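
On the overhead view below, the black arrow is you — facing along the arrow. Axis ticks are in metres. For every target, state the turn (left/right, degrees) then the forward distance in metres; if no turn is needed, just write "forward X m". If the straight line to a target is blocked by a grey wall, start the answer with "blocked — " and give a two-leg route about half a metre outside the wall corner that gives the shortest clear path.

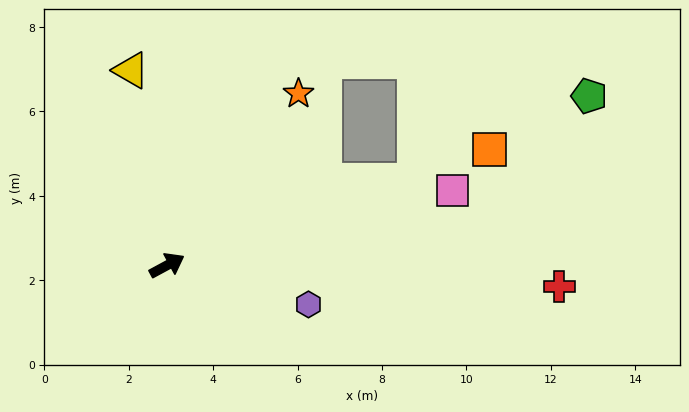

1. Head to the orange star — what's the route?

turn left 24°, forward 5.1 m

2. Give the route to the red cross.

turn right 31°, forward 9.3 m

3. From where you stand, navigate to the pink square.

turn right 14°, forward 7.0 m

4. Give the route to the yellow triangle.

turn left 72°, forward 4.7 m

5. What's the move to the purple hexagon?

turn right 44°, forward 3.5 m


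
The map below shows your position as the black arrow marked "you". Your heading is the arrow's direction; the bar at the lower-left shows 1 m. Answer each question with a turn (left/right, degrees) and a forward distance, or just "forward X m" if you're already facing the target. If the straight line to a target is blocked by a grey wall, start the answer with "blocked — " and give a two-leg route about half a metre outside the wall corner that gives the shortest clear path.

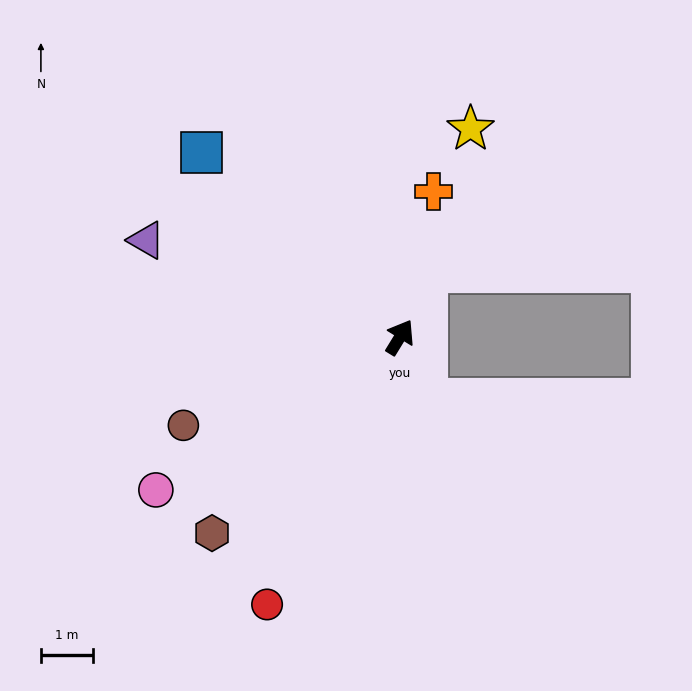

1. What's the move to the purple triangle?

turn left 101°, forward 5.2 m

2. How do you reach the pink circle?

turn left 154°, forward 5.5 m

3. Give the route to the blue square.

turn left 79°, forward 5.2 m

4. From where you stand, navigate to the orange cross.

turn left 18°, forward 2.9 m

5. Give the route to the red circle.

turn right 175°, forward 5.7 m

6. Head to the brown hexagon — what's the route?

turn left 168°, forward 5.2 m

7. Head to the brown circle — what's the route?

turn left 144°, forward 4.5 m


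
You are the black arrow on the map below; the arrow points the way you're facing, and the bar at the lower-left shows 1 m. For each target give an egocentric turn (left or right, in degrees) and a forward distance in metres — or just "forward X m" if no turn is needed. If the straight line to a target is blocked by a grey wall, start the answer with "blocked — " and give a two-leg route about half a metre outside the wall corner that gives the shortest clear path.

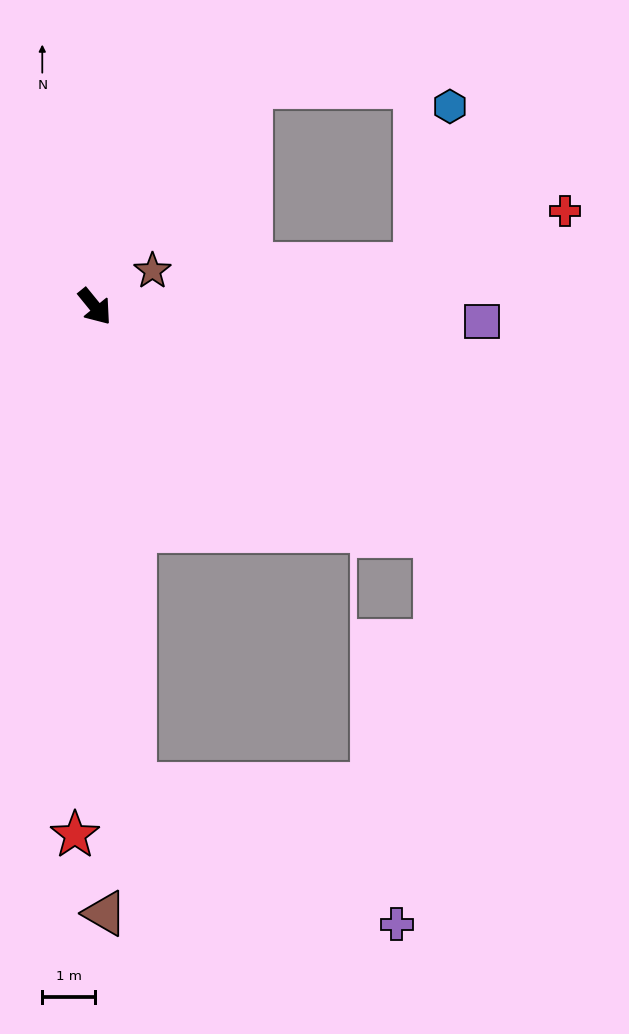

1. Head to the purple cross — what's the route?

blocked — turn right 34°, forward 9.1 m, then turn left 57°, forward 5.7 m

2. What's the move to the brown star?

turn left 83°, forward 1.3 m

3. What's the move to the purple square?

turn left 49°, forward 7.4 m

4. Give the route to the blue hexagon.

blocked — turn left 58°, forward 6.2 m, then turn left 71°, forward 3.1 m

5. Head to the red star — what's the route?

turn right 41°, forward 10.1 m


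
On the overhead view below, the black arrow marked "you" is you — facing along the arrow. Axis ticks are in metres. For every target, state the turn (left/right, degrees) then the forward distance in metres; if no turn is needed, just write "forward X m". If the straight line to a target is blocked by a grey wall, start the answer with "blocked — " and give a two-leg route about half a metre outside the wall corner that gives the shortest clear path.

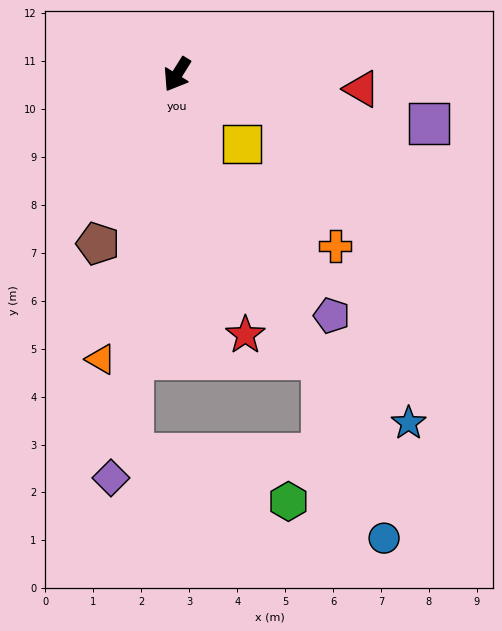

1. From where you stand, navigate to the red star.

turn left 47°, forward 5.6 m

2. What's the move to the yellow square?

turn left 75°, forward 2.0 m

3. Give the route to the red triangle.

turn left 117°, forward 3.9 m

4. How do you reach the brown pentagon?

turn left 7°, forward 3.9 m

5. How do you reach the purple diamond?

turn left 23°, forward 8.5 m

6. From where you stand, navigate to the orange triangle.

turn left 17°, forward 6.1 m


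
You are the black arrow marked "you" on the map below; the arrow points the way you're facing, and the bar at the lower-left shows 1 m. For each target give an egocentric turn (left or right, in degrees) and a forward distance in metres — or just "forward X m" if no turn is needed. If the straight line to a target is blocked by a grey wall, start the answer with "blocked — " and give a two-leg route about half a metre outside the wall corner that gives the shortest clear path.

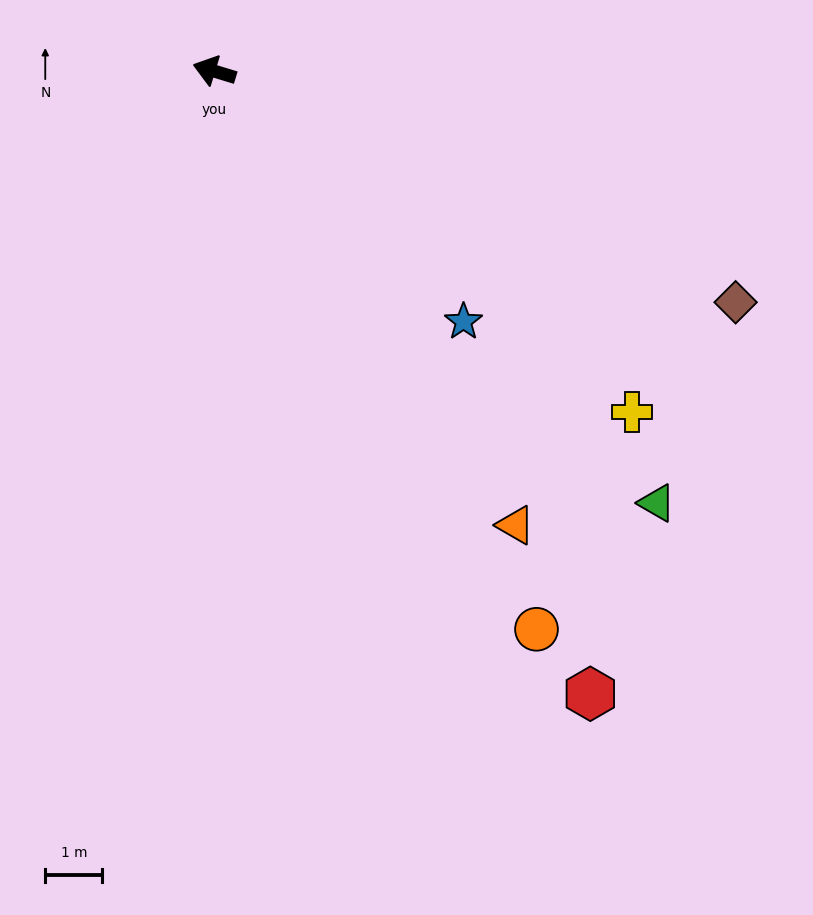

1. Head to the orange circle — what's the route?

turn left 137°, forward 11.3 m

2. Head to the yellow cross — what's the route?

turn left 158°, forward 9.4 m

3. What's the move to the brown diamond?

turn left 173°, forward 10.0 m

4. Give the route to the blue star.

turn left 152°, forward 6.2 m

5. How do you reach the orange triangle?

turn left 141°, forward 9.5 m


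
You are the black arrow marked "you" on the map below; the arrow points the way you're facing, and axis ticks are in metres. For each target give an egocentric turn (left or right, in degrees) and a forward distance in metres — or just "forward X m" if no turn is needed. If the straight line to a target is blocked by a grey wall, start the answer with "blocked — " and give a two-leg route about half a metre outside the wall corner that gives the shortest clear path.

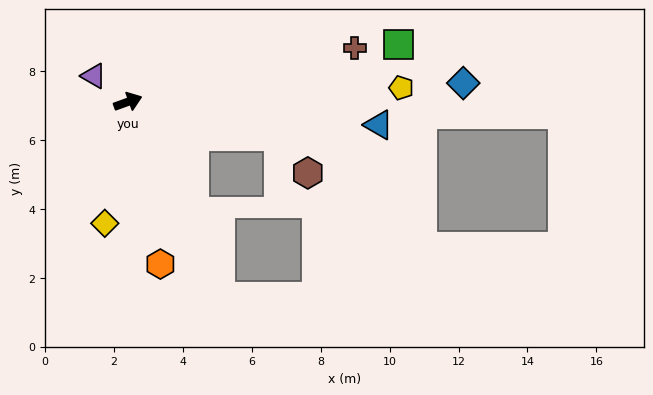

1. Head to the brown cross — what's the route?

turn right 7°, forward 6.8 m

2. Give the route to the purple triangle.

turn left 123°, forward 1.2 m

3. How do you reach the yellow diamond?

turn right 121°, forward 3.6 m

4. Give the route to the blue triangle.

turn right 25°, forward 7.3 m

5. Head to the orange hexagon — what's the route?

turn right 99°, forward 4.8 m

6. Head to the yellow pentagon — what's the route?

turn right 17°, forward 7.9 m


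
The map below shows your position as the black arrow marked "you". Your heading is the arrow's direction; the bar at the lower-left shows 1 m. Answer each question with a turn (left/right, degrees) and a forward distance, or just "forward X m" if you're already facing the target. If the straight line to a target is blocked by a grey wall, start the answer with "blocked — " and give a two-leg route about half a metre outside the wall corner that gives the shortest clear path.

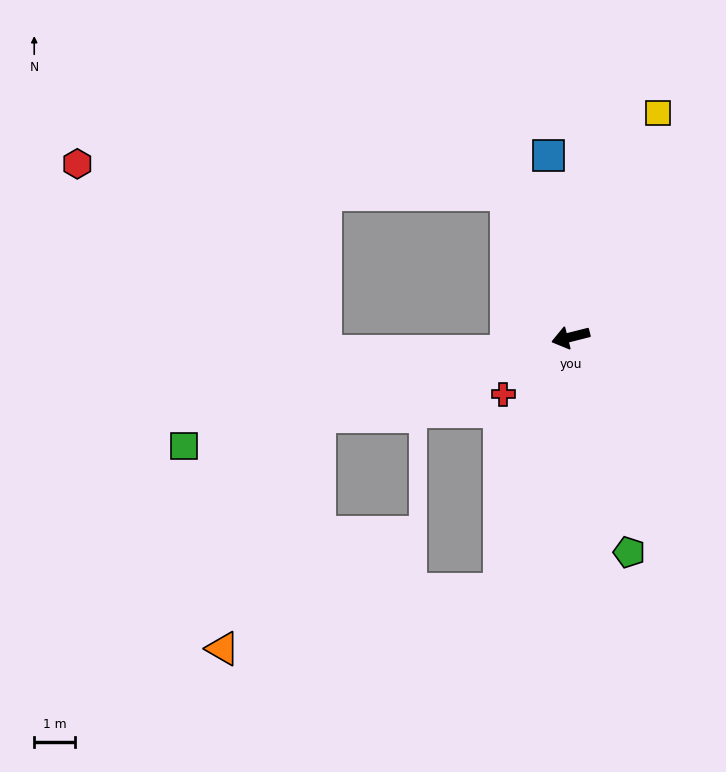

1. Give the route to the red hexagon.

blocked — turn right 80°, forward 3.9 m, then turn left 62°, forward 10.6 m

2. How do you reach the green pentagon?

turn left 91°, forward 5.5 m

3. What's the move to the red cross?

turn left 26°, forward 2.2 m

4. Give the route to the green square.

forward 9.9 m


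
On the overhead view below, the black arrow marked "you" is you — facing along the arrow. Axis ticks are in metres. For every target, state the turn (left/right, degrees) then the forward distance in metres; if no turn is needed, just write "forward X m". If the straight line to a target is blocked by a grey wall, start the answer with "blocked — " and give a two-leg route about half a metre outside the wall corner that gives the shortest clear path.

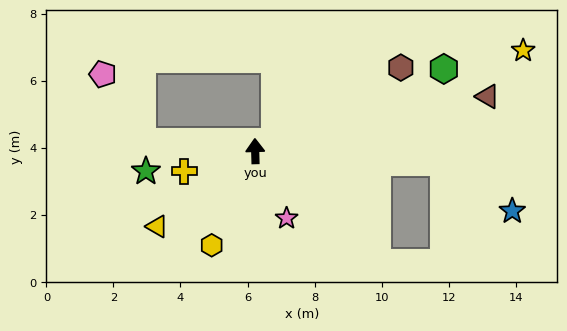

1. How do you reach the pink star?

turn right 156°, forward 2.2 m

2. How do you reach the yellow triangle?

turn left 126°, forward 3.7 m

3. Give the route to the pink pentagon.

blocked — turn left 84°, forward 3.4 m, then turn right 56°, forward 2.3 m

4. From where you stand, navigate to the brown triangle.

turn right 78°, forward 7.1 m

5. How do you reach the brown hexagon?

turn right 62°, forward 5.0 m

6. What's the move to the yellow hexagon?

turn left 154°, forward 3.1 m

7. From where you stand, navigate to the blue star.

blocked — turn right 95°, forward 5.6 m, then turn right 32°, forward 2.5 m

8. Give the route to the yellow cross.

turn left 104°, forward 2.2 m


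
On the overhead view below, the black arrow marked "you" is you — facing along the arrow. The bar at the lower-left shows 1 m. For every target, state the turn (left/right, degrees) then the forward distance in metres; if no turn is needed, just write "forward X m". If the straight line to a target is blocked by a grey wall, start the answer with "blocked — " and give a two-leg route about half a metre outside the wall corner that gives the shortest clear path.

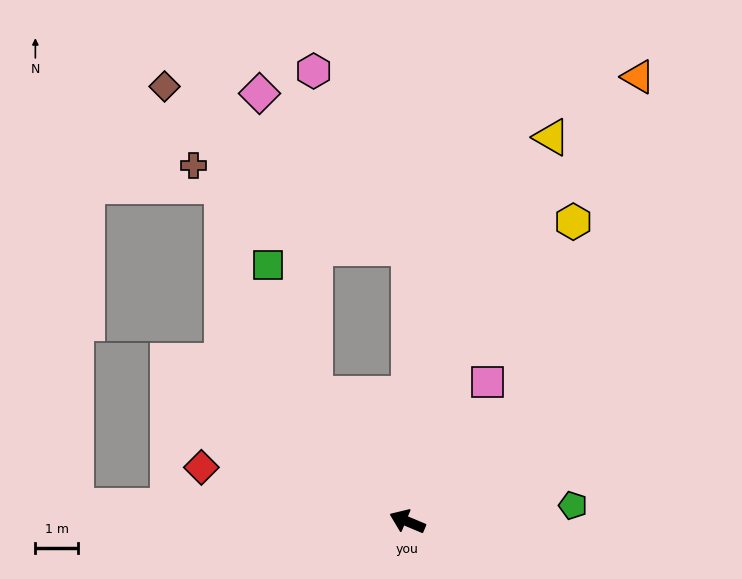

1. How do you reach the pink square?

turn right 97°, forward 3.8 m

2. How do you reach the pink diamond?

blocked — turn right 67°, forward 6.5 m, then turn left 44°, forward 5.1 m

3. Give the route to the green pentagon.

turn right 152°, forward 3.9 m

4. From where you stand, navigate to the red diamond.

turn left 8°, forward 5.0 m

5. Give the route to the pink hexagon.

blocked — turn right 67°, forward 6.5 m, then turn left 28°, forward 4.7 m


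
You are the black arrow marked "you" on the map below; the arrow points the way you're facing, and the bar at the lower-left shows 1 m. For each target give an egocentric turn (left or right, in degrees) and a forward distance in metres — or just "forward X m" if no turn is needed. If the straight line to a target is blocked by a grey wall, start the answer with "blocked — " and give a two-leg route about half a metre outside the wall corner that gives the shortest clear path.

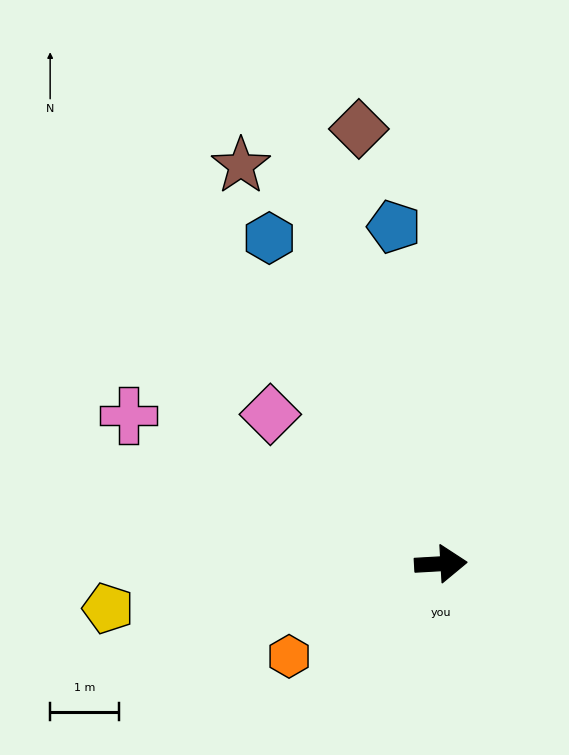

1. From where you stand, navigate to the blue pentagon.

turn left 95°, forward 4.9 m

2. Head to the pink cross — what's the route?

turn left 151°, forward 5.0 m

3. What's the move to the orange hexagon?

turn right 152°, forward 2.6 m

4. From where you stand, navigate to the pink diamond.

turn left 135°, forward 3.3 m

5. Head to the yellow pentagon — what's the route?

turn right 176°, forward 4.9 m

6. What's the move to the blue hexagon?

turn left 115°, forward 5.3 m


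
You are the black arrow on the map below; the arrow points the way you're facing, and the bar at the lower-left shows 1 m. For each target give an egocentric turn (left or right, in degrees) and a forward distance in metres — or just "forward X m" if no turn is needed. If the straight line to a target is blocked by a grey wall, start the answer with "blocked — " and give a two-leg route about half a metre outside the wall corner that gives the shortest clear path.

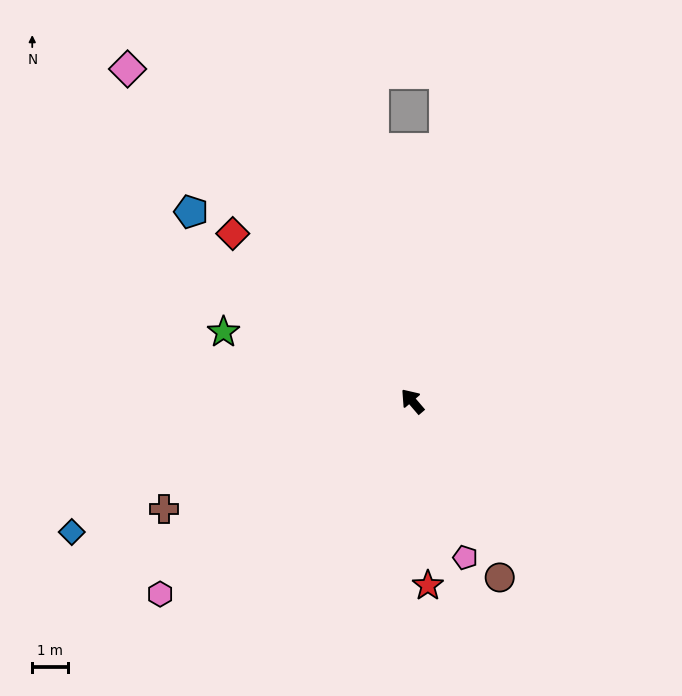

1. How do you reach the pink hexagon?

turn left 87°, forward 8.9 m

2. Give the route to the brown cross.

turn left 73°, forward 7.6 m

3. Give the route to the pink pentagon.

turn left 158°, forward 4.6 m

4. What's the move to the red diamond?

turn left 6°, forward 6.9 m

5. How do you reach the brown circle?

turn left 166°, forward 5.5 m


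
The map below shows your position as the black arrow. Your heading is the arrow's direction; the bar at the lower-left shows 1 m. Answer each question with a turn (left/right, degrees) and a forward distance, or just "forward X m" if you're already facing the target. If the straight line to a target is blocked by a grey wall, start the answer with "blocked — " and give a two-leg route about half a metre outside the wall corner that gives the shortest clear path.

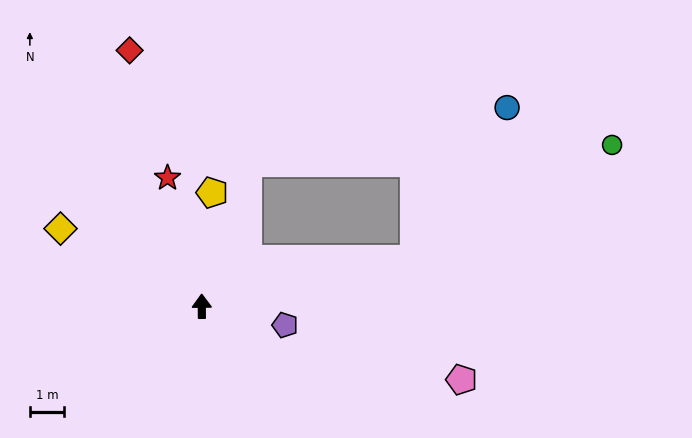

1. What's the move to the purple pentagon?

turn right 103°, forward 2.5 m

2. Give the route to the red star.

turn left 14°, forward 3.9 m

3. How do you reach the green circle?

blocked — turn right 78°, forward 6.4 m, then turn left 18°, forward 6.6 m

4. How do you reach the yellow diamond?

turn left 61°, forward 4.7 m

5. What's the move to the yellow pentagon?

turn right 6°, forward 3.3 m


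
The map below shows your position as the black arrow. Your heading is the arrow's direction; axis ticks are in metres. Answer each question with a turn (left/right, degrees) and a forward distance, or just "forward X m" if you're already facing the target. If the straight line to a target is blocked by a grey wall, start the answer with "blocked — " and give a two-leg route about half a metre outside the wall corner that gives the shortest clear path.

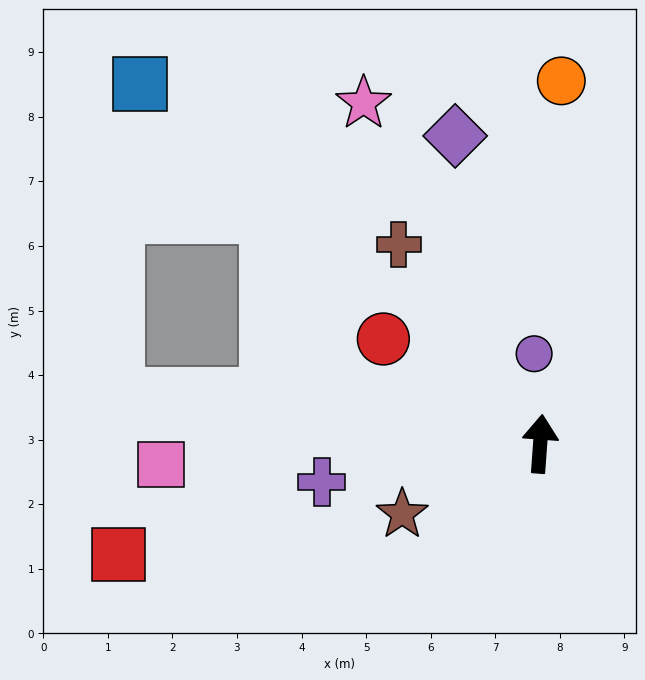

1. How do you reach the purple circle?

turn left 8°, forward 1.4 m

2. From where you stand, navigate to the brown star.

turn left 121°, forward 2.4 m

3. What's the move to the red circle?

turn left 60°, forward 2.9 m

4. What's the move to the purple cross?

turn left 104°, forward 3.4 m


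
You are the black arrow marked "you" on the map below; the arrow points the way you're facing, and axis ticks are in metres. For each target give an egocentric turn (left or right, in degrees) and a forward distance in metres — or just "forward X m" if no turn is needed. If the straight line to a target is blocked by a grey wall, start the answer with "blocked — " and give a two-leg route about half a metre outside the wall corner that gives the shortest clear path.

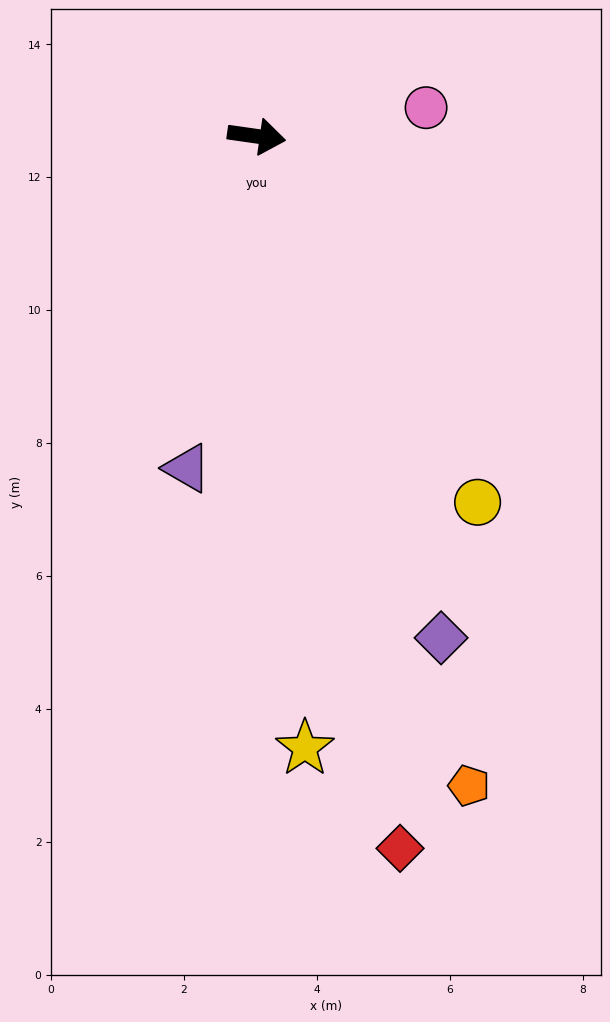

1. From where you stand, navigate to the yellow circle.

turn right 51°, forward 6.4 m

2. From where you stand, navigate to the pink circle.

turn left 18°, forward 2.6 m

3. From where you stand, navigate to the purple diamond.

turn right 62°, forward 8.0 m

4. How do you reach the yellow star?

turn right 77°, forward 9.2 m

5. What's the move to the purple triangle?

turn right 94°, forward 5.1 m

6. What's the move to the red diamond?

turn right 71°, forward 10.9 m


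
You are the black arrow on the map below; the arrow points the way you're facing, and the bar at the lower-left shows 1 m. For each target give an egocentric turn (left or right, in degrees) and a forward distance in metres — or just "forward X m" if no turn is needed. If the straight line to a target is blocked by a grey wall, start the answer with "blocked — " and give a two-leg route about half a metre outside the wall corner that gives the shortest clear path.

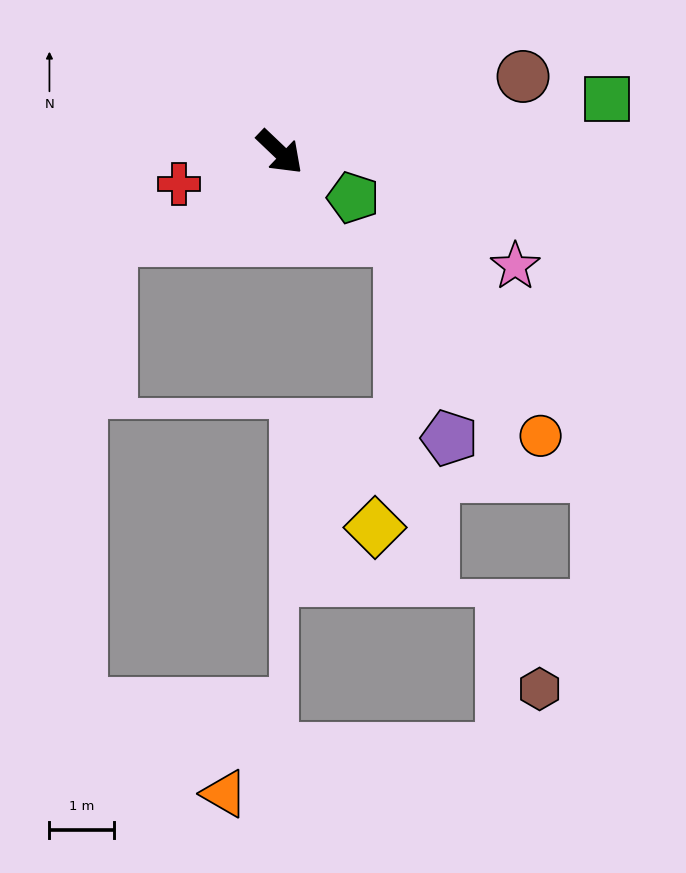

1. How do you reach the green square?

turn left 53°, forward 5.1 m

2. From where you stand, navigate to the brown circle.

turn left 61°, forward 3.9 m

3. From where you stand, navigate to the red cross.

turn right 119°, forward 1.6 m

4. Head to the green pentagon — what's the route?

turn left 12°, forward 1.3 m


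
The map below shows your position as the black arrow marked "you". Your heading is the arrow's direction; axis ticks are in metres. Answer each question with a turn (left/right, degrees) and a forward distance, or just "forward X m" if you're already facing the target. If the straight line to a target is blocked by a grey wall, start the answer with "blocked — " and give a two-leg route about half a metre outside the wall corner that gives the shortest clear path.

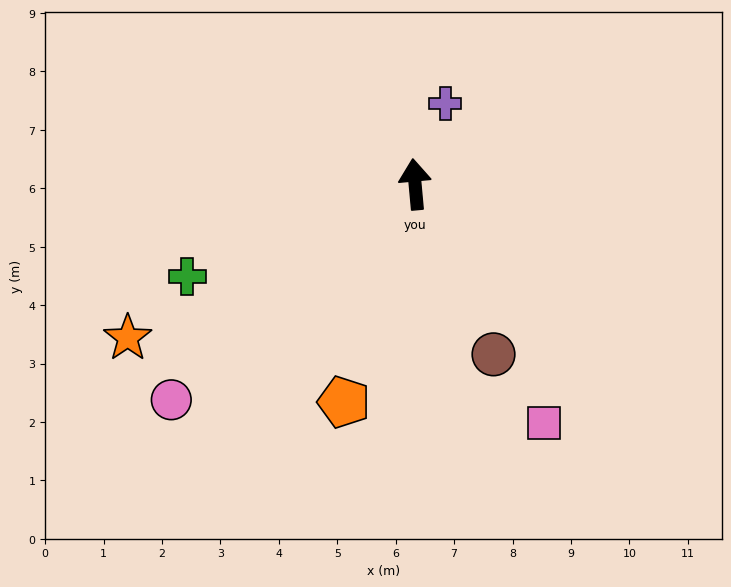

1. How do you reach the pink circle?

turn left 126°, forward 5.6 m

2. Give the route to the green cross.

turn left 107°, forward 4.2 m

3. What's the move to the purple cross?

turn right 26°, forward 1.5 m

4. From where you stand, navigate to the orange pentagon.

turn left 157°, forward 3.9 m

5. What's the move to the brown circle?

turn right 160°, forward 3.2 m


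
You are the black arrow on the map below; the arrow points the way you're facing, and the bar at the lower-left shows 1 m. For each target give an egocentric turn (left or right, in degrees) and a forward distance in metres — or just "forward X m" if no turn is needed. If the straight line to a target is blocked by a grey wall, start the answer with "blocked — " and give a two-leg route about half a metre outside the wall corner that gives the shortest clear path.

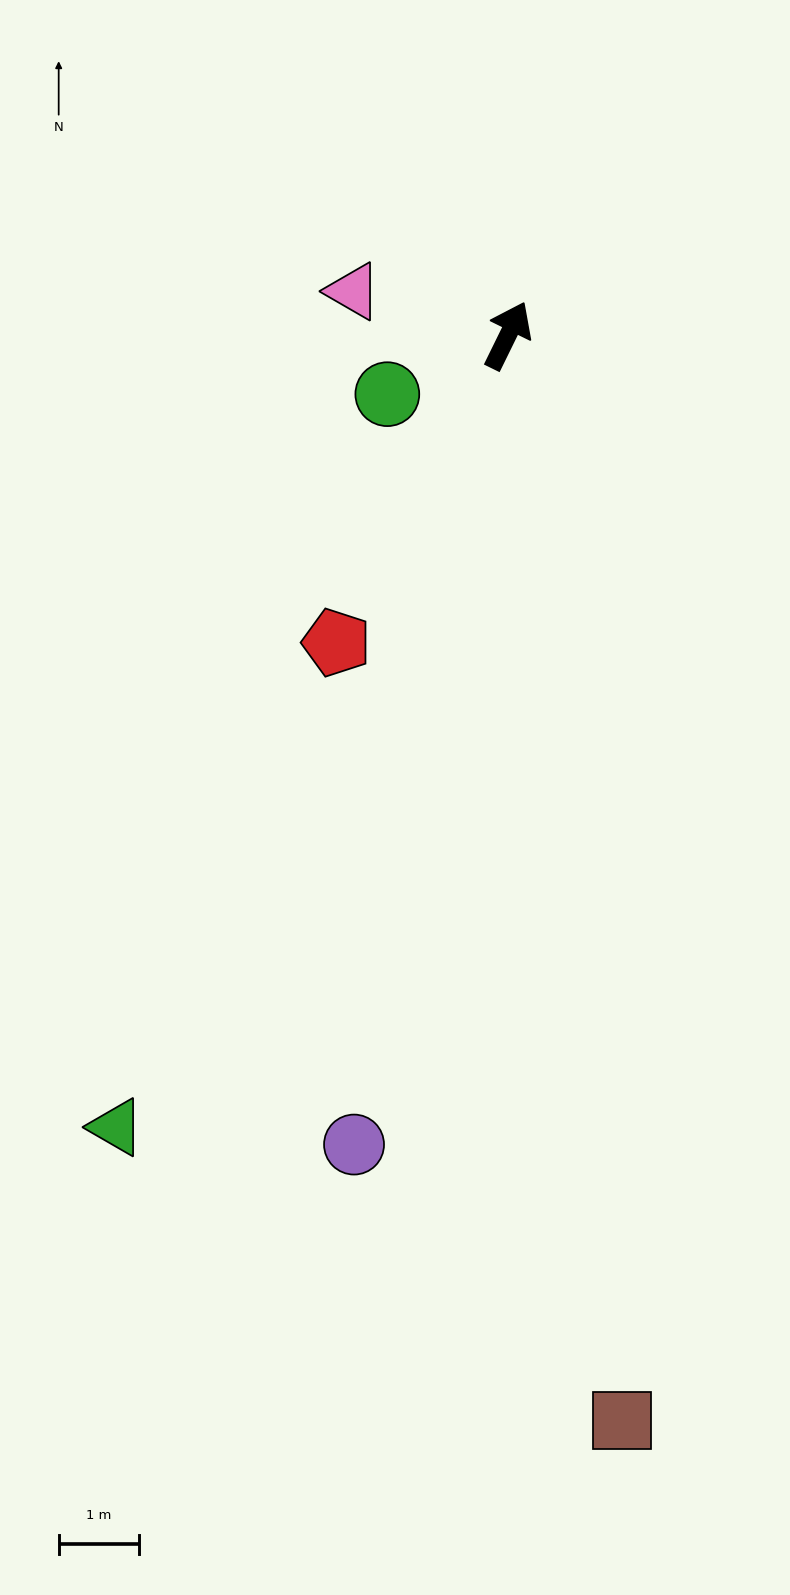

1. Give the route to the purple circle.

turn right 165°, forward 10.3 m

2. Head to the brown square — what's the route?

turn right 148°, forward 13.6 m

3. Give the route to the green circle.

turn left 142°, forward 1.7 m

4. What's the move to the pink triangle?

turn left 100°, forward 2.0 m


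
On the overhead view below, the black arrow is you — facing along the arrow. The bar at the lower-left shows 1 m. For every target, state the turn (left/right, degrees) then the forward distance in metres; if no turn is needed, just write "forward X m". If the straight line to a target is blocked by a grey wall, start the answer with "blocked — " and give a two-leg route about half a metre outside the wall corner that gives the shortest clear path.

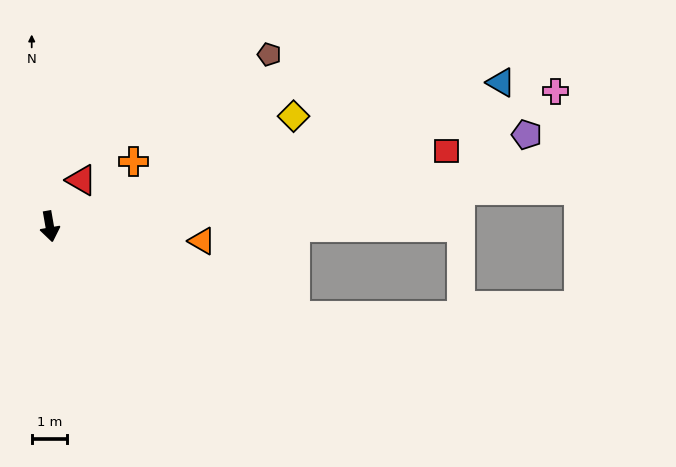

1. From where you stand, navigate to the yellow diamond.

turn left 104°, forward 7.6 m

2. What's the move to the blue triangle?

turn left 98°, forward 13.4 m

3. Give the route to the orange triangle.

turn left 75°, forward 4.3 m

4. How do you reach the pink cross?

turn left 95°, forward 14.8 m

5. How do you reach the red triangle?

turn left 136°, forward 1.6 m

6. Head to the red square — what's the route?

turn left 91°, forward 11.4 m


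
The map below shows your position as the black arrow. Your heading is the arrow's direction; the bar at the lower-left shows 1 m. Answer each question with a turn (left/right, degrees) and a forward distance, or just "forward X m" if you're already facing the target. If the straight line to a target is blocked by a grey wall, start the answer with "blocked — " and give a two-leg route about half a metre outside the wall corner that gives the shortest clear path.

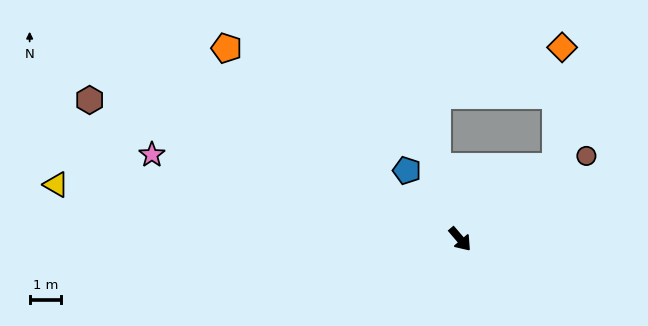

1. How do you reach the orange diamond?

blocked — turn left 87°, forward 3.8 m, then turn left 49°, forward 3.7 m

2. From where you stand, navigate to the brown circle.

turn left 83°, forward 4.7 m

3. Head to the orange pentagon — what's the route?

turn right 170°, forward 9.5 m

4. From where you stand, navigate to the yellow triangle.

turn right 138°, forward 12.8 m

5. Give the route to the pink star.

turn right 146°, forward 10.0 m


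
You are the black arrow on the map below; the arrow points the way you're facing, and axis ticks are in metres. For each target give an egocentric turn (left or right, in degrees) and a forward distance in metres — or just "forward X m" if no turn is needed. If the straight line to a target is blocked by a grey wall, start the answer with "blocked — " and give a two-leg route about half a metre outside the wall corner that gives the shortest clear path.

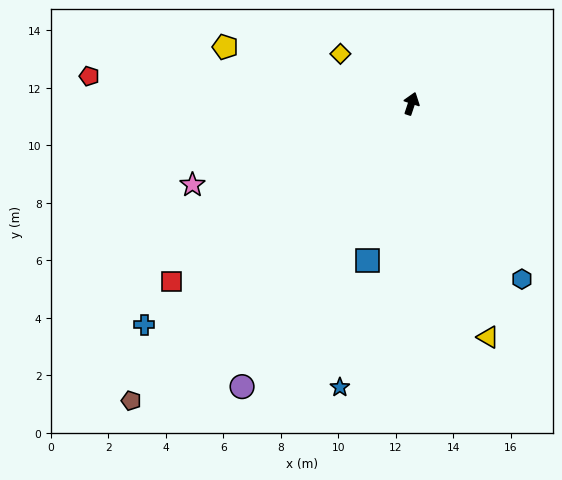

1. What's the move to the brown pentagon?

turn left 155°, forward 14.2 m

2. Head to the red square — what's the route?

turn left 145°, forward 10.4 m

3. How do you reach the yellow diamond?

turn left 73°, forward 3.0 m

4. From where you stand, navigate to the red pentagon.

turn left 104°, forward 11.3 m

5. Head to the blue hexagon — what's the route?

turn right 129°, forward 7.2 m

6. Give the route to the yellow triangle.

turn right 143°, forward 8.6 m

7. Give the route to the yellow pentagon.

turn left 91°, forward 6.8 m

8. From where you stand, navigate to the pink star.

turn left 129°, forward 8.1 m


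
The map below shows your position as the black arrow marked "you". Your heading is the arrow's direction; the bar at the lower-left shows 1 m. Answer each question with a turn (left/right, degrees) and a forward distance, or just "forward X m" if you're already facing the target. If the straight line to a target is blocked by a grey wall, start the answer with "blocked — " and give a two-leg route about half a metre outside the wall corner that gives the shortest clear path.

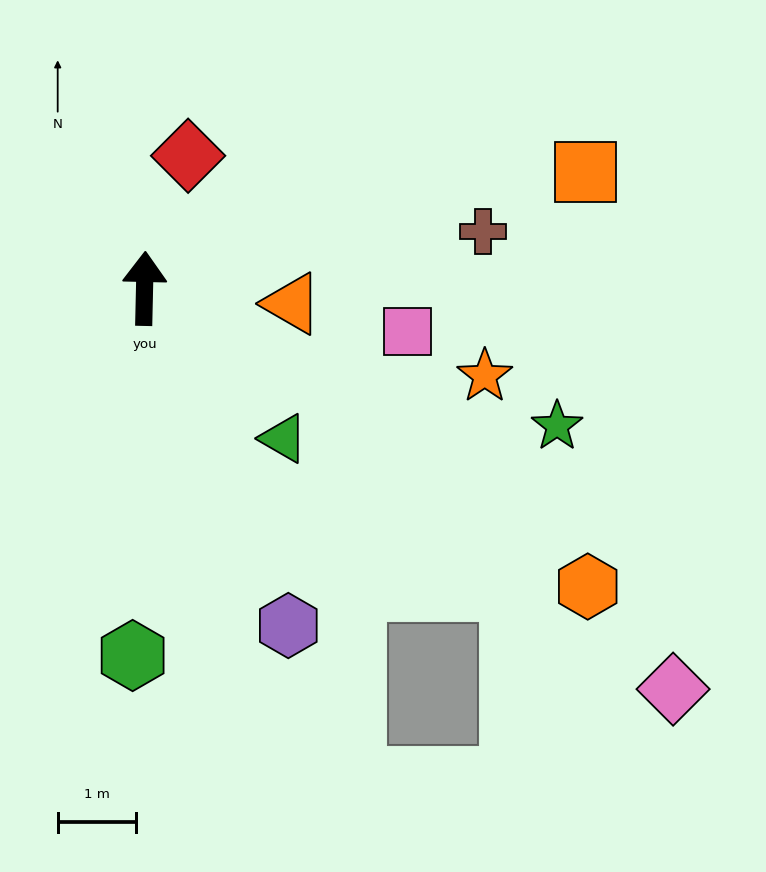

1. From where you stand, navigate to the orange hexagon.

turn right 123°, forward 6.8 m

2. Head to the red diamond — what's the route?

turn right 17°, forward 1.8 m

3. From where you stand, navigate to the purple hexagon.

turn right 156°, forward 4.7 m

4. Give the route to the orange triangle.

turn right 95°, forward 1.9 m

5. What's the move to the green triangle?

turn right 136°, forward 2.6 m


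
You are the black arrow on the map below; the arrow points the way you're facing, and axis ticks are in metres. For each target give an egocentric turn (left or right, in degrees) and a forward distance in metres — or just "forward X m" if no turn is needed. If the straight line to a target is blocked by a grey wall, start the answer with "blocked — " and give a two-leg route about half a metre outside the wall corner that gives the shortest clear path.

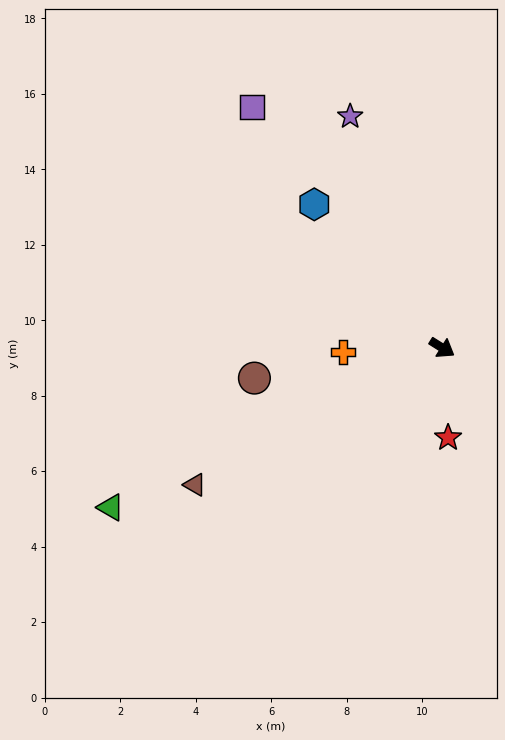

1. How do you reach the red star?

turn right 54°, forward 2.4 m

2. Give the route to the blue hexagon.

turn left 164°, forward 5.1 m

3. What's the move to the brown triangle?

turn right 119°, forward 7.5 m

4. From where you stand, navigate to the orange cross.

turn right 145°, forward 2.6 m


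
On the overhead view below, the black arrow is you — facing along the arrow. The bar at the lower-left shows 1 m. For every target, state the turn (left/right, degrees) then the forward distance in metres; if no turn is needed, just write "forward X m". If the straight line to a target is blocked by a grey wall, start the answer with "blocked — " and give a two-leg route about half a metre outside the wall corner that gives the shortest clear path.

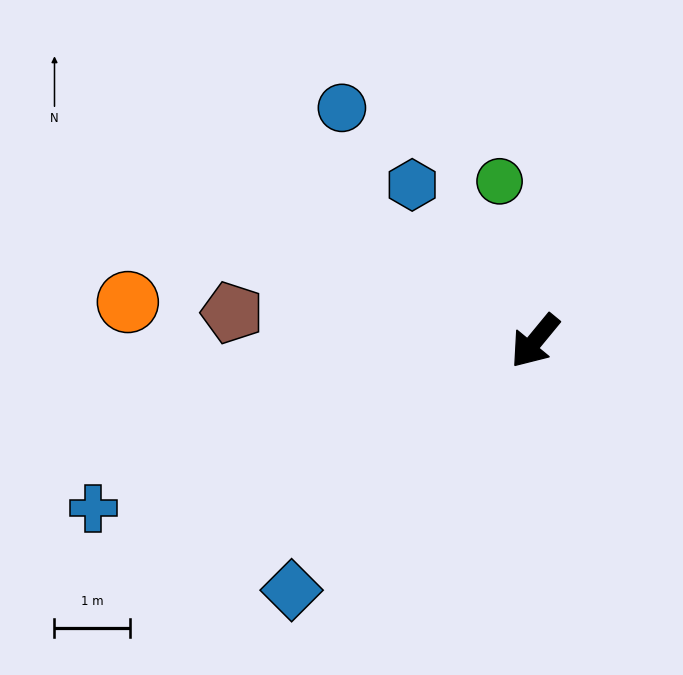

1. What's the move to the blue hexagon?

turn right 102°, forward 2.6 m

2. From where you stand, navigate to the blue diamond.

turn right 5°, forward 4.6 m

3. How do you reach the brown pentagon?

turn right 56°, forward 4.0 m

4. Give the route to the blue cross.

turn right 30°, forward 6.3 m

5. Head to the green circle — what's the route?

turn right 128°, forward 2.2 m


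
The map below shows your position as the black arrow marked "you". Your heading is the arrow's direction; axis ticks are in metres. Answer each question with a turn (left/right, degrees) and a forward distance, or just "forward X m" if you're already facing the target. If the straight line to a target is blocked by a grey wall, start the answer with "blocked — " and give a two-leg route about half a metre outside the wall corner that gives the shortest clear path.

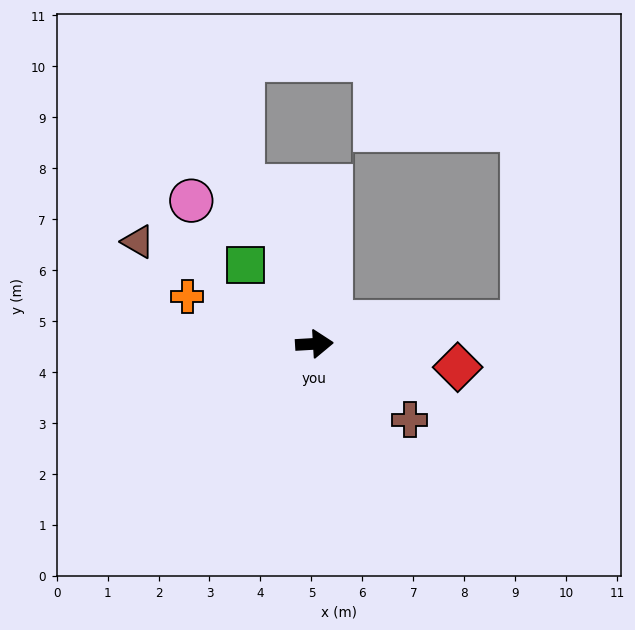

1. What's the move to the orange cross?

turn left 156°, forward 2.7 m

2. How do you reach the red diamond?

turn right 13°, forward 2.8 m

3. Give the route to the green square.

turn left 128°, forward 2.0 m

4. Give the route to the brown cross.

turn right 42°, forward 2.4 m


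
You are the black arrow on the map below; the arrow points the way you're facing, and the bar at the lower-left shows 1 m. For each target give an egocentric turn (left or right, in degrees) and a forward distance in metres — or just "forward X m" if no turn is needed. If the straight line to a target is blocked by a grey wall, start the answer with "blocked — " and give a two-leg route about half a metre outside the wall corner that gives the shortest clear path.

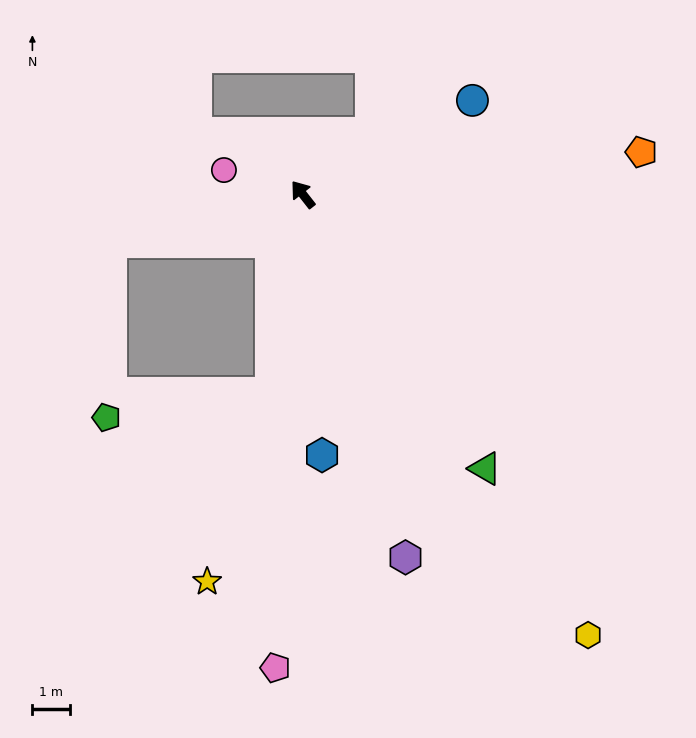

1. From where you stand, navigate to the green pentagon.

blocked — turn left 133°, forward 5.4 m, then turn right 72°, forward 4.5 m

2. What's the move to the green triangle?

turn left 176°, forward 8.8 m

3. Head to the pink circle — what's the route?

turn left 35°, forward 2.2 m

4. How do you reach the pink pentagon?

turn left 139°, forward 12.7 m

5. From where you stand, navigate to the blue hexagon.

turn left 146°, forward 7.0 m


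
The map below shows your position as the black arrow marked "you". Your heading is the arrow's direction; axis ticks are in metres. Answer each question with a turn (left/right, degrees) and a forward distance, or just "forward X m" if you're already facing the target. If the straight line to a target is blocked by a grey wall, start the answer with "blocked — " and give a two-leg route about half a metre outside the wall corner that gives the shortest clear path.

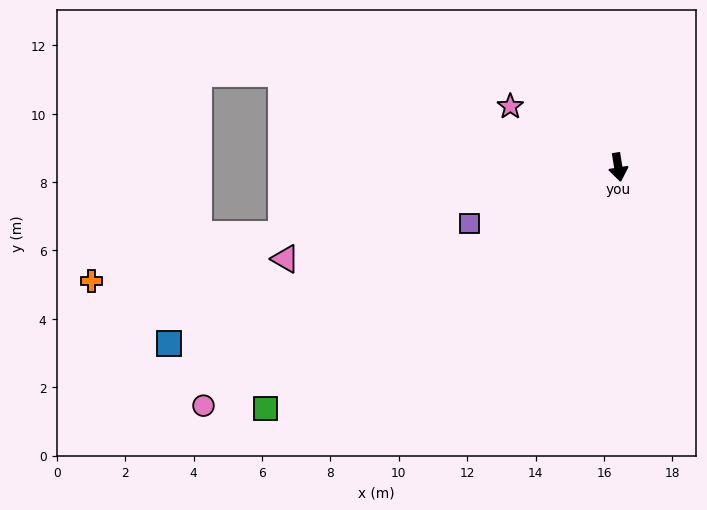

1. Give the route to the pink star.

turn right 129°, forward 3.6 m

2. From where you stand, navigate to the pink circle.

turn right 69°, forward 14.0 m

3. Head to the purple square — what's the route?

turn right 78°, forward 4.6 m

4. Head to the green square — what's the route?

turn right 65°, forward 12.5 m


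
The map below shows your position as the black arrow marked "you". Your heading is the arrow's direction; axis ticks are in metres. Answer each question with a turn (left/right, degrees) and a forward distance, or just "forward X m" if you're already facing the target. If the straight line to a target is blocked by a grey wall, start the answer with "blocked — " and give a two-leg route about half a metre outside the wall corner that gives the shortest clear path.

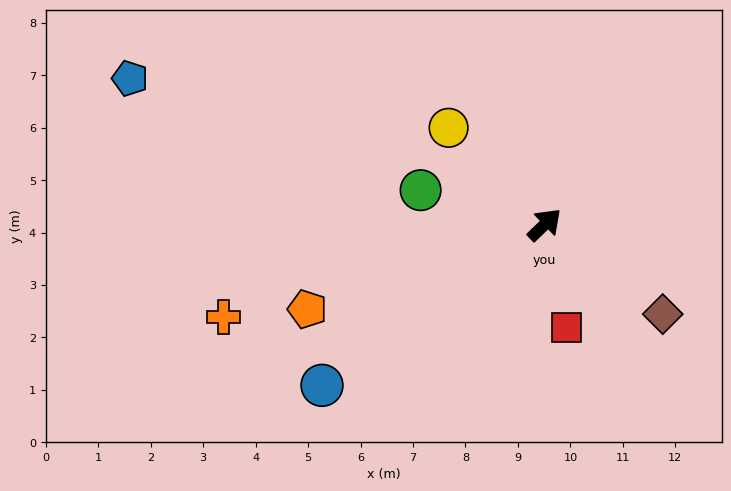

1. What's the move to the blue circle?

turn left 172°, forward 5.2 m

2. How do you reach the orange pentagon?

turn left 156°, forward 4.8 m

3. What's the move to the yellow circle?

turn left 91°, forward 2.6 m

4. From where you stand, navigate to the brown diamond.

turn right 81°, forward 2.8 m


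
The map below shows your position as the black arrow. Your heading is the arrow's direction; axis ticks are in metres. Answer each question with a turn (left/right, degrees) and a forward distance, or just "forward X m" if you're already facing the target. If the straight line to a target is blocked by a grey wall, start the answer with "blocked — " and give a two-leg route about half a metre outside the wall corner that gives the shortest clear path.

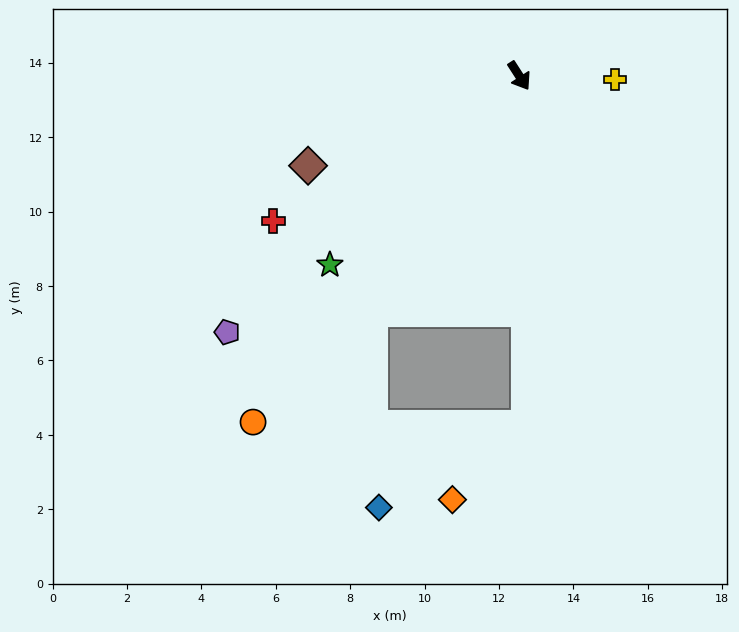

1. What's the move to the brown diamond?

turn right 100°, forward 6.2 m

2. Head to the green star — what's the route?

turn right 78°, forward 7.2 m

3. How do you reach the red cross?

turn right 92°, forward 7.7 m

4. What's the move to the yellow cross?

turn left 55°, forward 2.6 m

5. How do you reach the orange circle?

turn right 70°, forward 11.7 m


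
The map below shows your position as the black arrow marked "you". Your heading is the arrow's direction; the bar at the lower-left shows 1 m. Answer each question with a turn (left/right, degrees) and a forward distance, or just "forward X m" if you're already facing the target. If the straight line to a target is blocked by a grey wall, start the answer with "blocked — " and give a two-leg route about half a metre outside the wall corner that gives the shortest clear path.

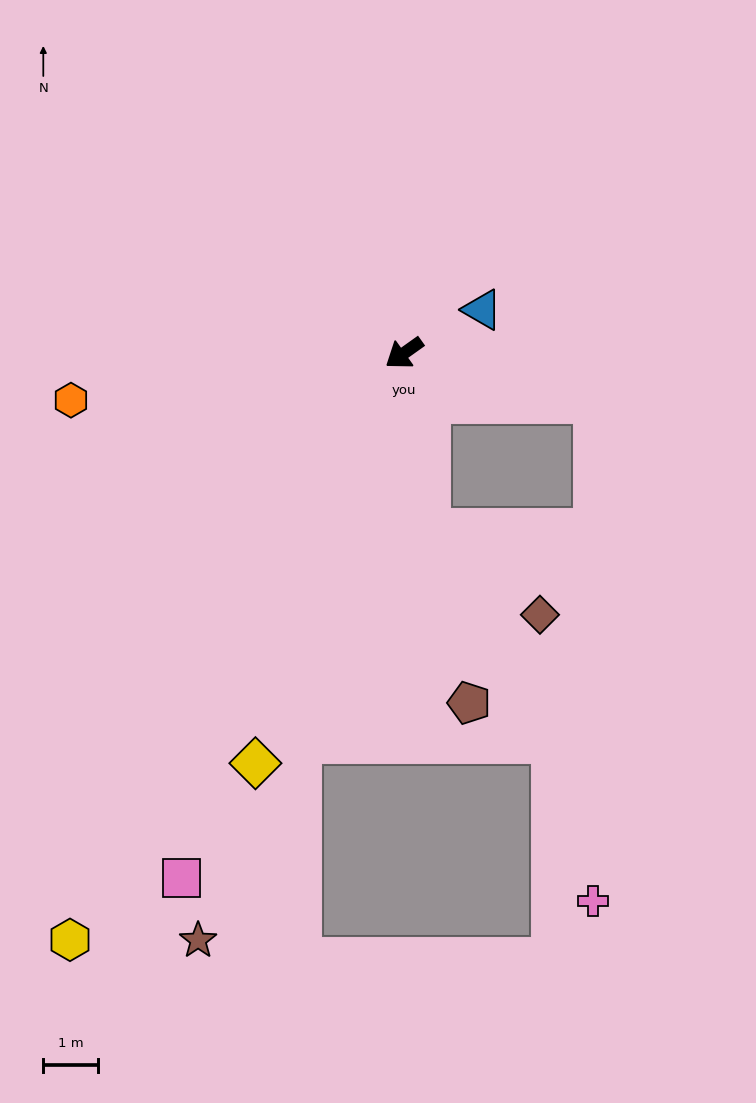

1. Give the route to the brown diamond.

blocked — turn left 62°, forward 3.3 m, then turn left 46°, forward 2.6 m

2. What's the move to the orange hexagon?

turn right 27°, forward 6.2 m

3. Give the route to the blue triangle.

turn left 174°, forward 1.6 m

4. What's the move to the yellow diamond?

turn left 35°, forward 8.0 m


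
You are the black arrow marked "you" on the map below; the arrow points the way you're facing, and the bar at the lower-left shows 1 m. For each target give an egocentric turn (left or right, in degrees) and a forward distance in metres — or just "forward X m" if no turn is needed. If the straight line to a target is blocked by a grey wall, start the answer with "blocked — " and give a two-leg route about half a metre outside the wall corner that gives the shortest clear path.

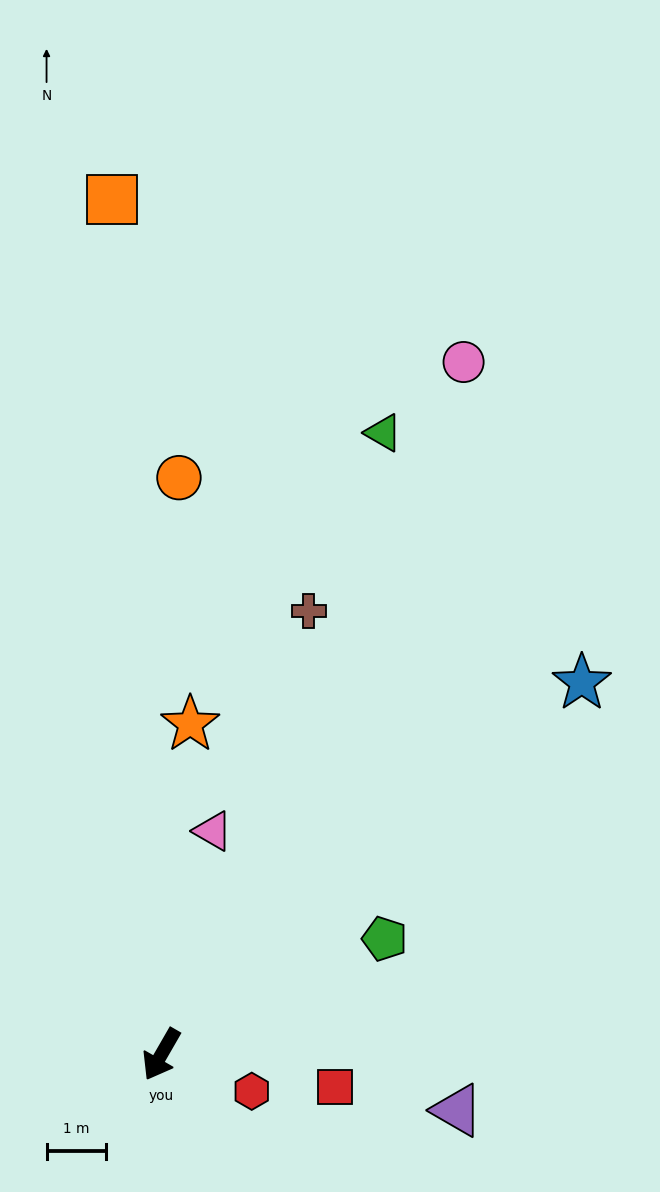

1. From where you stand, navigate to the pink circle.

turn right 174°, forward 12.7 m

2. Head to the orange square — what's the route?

turn right 147°, forward 14.4 m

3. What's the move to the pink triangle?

turn right 163°, forward 3.9 m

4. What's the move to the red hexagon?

turn left 98°, forward 1.6 m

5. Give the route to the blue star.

turn left 161°, forward 9.5 m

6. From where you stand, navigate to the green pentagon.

turn left 147°, forward 4.2 m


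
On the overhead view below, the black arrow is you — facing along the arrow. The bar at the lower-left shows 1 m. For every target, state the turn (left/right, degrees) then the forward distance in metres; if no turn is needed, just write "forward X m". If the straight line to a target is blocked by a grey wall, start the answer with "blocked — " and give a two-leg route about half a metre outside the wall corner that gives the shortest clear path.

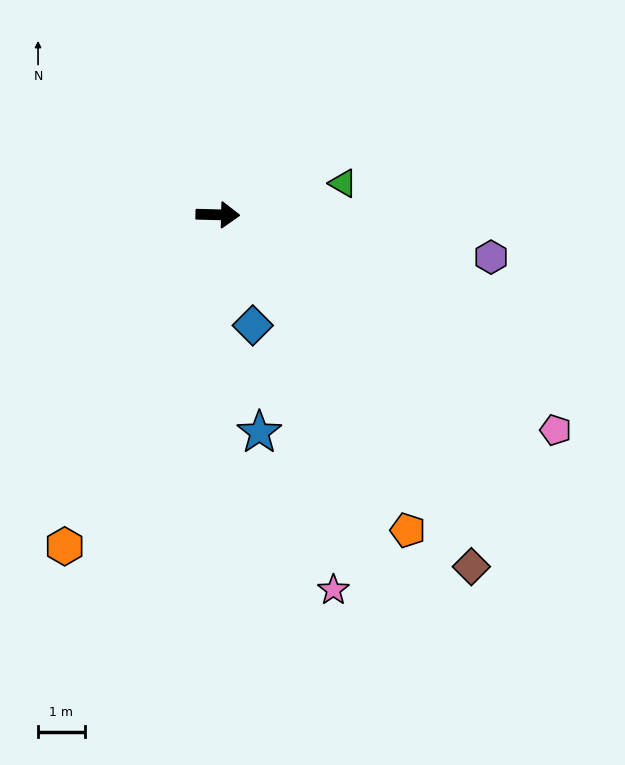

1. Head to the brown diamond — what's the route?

turn right 53°, forward 9.3 m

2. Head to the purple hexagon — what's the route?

turn right 7°, forward 5.9 m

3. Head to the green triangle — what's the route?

turn left 16°, forward 2.8 m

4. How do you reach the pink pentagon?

turn right 31°, forward 8.6 m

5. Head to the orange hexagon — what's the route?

turn right 113°, forward 7.8 m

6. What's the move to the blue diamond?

turn right 71°, forward 2.5 m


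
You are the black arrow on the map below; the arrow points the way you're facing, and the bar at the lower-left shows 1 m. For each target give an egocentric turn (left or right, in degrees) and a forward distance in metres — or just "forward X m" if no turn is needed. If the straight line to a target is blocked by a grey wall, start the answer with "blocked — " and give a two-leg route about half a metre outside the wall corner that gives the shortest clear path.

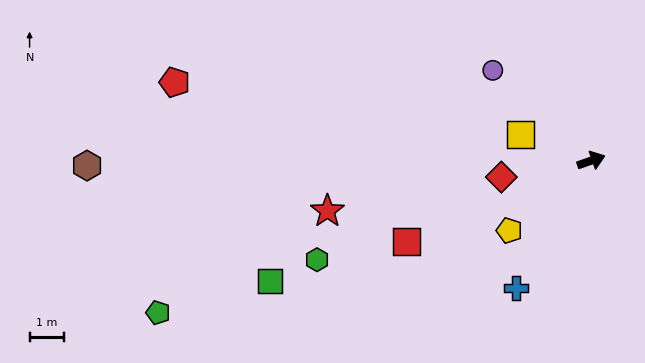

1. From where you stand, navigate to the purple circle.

turn left 118°, forward 3.9 m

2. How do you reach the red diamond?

turn left 171°, forward 2.7 m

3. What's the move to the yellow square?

turn left 140°, forward 2.2 m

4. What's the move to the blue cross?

turn right 140°, forward 4.3 m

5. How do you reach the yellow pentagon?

turn right 159°, forward 3.1 m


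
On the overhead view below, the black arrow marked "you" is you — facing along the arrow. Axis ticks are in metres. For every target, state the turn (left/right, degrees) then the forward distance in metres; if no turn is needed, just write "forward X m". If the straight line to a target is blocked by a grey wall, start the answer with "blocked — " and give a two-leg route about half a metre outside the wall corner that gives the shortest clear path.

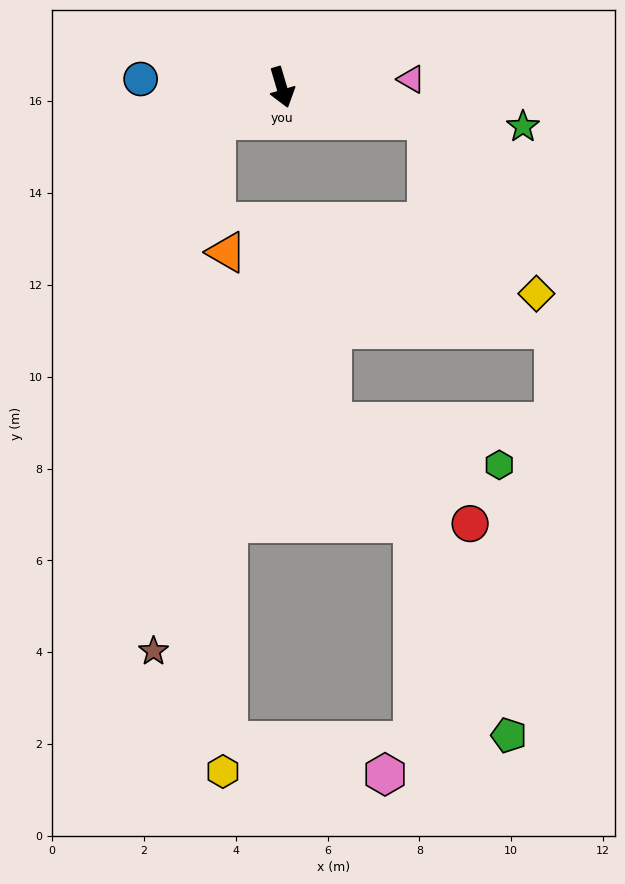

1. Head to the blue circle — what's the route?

turn right 110°, forward 3.1 m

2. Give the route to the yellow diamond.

blocked — turn left 61°, forward 3.2 m, then turn right 45°, forward 4.5 m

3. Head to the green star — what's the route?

turn left 64°, forward 5.3 m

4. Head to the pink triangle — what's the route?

turn left 77°, forward 2.8 m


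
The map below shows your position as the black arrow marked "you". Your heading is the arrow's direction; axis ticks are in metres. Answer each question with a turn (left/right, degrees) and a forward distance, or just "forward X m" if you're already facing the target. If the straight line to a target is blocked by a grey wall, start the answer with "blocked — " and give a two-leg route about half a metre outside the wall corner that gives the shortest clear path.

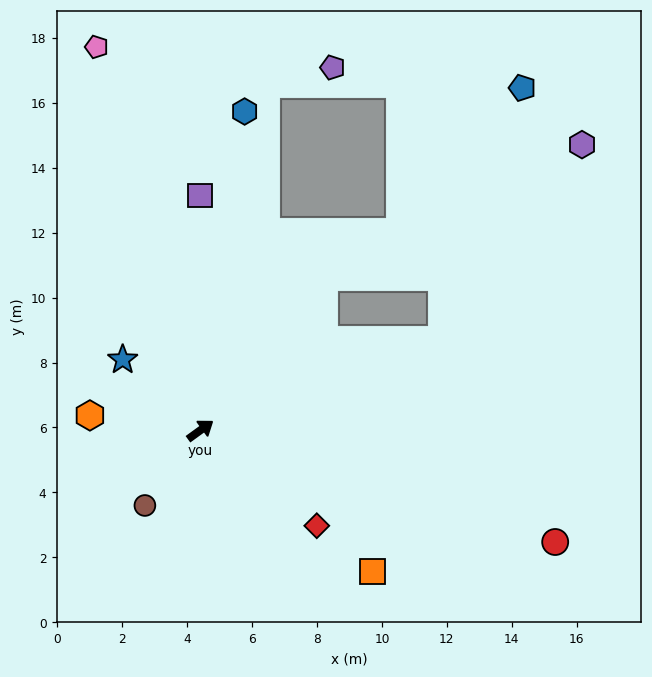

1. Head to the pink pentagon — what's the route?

turn left 69°, forward 12.2 m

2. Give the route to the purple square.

turn left 54°, forward 7.2 m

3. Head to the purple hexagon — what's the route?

blocked — turn left 15°, forward 6.1 m, then turn right 24°, forward 8.9 m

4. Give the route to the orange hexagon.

turn left 136°, forward 3.4 m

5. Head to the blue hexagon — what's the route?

turn left 46°, forward 9.9 m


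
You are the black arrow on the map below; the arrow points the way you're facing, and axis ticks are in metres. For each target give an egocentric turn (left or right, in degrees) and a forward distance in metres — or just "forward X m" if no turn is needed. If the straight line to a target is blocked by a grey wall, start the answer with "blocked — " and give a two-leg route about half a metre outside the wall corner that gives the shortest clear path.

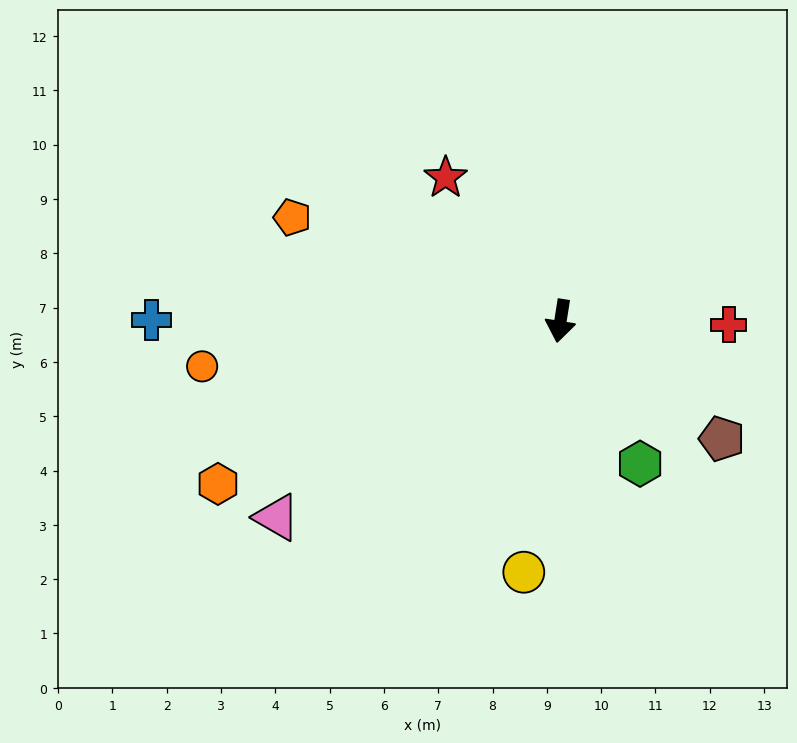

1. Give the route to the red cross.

turn left 98°, forward 3.1 m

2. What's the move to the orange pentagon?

turn right 102°, forward 5.3 m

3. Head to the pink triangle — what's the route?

turn right 46°, forward 6.4 m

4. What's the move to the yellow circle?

forward 4.7 m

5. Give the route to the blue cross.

turn right 81°, forward 7.5 m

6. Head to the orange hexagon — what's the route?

turn right 56°, forward 7.0 m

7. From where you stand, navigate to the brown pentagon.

turn left 63°, forward 3.7 m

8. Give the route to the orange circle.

turn right 74°, forward 6.6 m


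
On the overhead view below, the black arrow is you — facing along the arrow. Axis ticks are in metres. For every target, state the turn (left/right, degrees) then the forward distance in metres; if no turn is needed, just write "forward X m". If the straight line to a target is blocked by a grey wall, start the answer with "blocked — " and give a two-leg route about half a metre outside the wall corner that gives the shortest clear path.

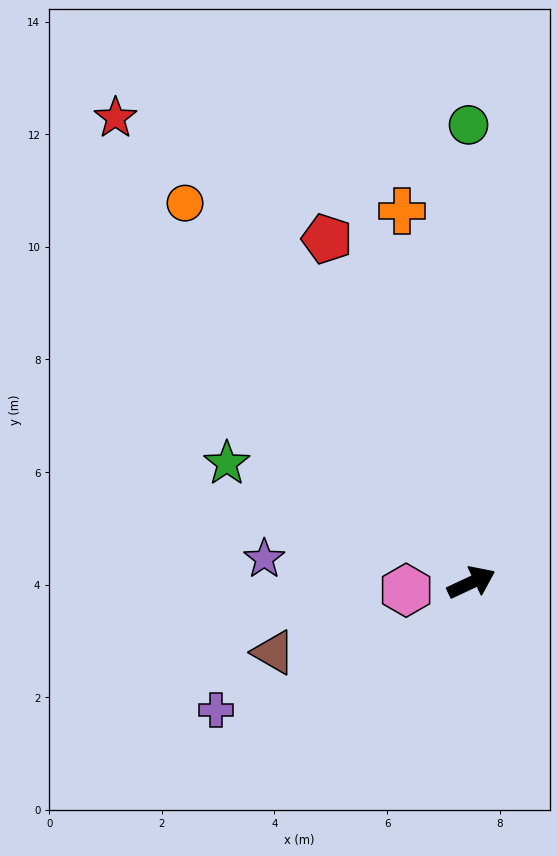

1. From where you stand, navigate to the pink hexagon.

turn left 162°, forward 1.2 m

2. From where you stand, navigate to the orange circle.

turn left 102°, forward 8.4 m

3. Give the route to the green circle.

turn left 65°, forward 8.1 m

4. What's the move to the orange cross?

turn left 75°, forward 6.7 m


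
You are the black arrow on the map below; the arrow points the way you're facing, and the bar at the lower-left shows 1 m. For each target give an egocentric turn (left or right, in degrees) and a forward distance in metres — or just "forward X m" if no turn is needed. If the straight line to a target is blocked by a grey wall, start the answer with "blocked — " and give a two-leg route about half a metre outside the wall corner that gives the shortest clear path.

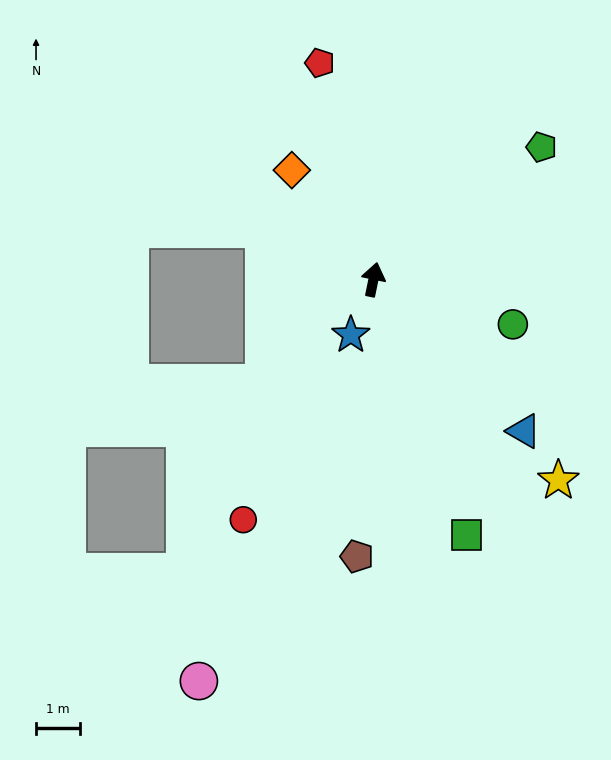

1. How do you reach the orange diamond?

turn left 48°, forward 3.1 m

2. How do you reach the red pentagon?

turn left 26°, forward 5.1 m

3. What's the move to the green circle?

turn right 96°, forward 3.4 m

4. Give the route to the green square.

turn right 148°, forward 6.2 m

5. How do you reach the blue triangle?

turn right 124°, forward 4.9 m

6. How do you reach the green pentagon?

turn right 40°, forward 4.9 m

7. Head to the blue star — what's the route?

turn left 169°, forward 1.4 m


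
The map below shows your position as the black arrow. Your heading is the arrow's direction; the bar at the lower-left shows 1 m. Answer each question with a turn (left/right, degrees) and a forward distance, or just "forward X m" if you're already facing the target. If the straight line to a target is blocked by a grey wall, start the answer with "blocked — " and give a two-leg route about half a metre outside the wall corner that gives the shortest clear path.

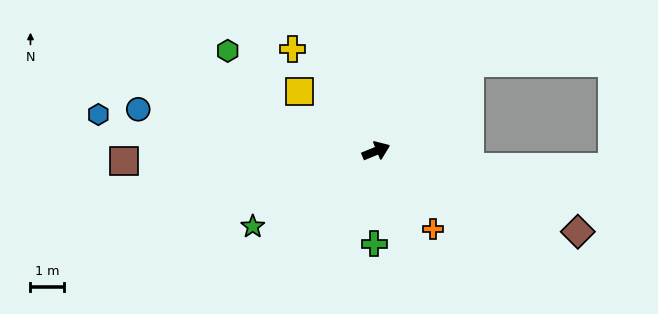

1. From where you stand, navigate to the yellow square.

turn left 120°, forward 2.9 m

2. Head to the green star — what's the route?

turn right 171°, forward 4.3 m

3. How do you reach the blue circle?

turn left 148°, forward 7.1 m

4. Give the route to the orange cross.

turn right 76°, forward 2.9 m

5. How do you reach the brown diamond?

turn right 44°, forward 6.4 m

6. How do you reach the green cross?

turn right 114°, forward 2.7 m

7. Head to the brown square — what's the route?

turn left 160°, forward 7.5 m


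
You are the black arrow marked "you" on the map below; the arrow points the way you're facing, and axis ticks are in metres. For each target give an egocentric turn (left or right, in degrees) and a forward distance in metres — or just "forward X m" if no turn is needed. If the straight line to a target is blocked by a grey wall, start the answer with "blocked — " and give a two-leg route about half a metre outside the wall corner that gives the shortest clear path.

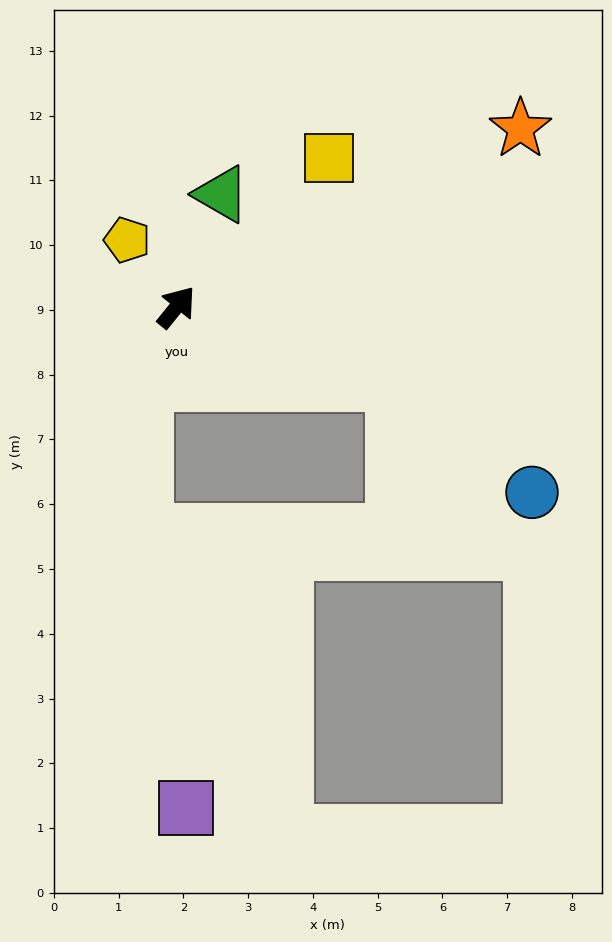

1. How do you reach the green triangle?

turn left 17°, forward 1.9 m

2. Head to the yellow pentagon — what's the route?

turn left 75°, forward 1.3 m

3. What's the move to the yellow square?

turn right 7°, forward 3.3 m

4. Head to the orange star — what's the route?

turn right 24°, forward 6.0 m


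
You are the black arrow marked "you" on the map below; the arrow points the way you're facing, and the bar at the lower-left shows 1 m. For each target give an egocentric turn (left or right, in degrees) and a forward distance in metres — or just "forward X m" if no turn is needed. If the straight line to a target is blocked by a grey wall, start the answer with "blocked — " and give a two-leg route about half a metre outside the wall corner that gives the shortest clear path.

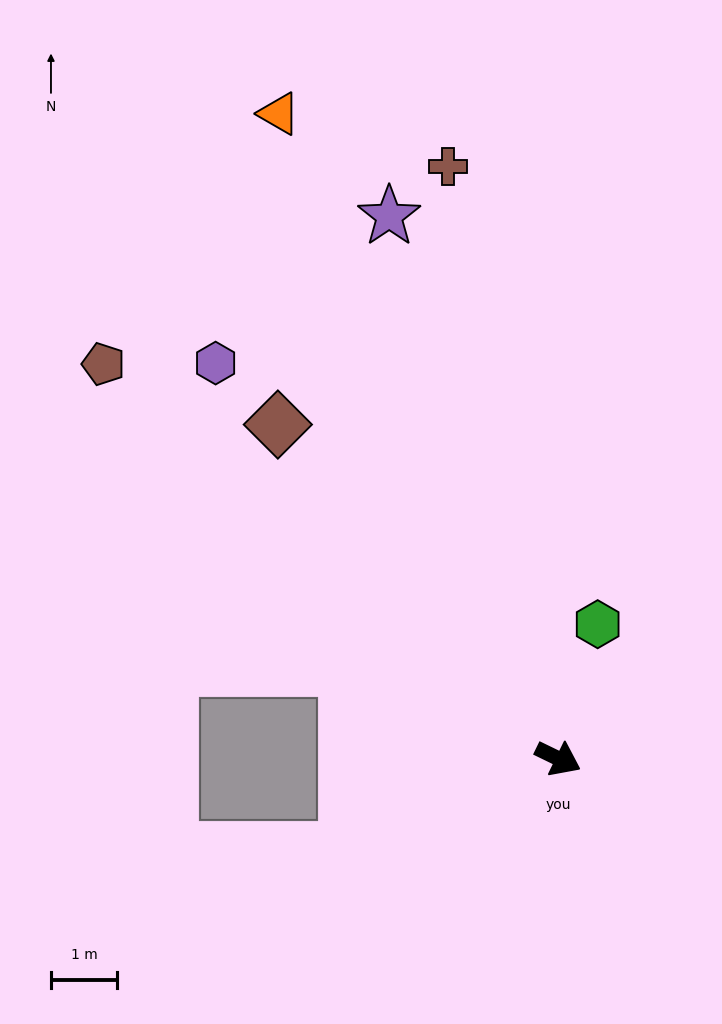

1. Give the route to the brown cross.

turn left 126°, forward 9.1 m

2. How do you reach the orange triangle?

turn left 139°, forward 10.6 m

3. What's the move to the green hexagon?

turn left 100°, forward 2.1 m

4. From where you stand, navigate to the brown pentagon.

turn left 165°, forward 9.1 m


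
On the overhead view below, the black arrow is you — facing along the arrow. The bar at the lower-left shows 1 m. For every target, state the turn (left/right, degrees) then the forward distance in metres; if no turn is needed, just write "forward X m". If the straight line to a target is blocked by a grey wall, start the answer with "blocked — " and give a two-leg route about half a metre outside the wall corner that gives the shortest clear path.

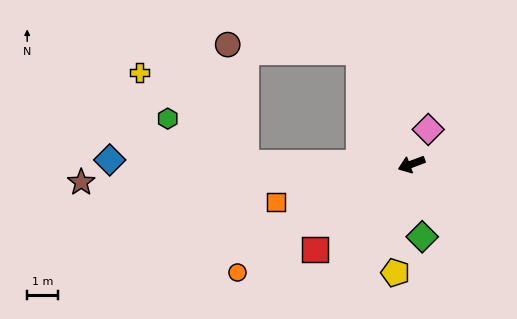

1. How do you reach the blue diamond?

turn right 21°, forward 9.9 m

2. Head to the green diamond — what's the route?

turn left 78°, forward 2.4 m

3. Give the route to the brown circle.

blocked — turn right 85°, forward 4.0 m, then turn left 61°, forward 4.3 m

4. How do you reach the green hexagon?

blocked — turn right 21°, forward 5.4 m, then turn right 29°, forward 3.0 m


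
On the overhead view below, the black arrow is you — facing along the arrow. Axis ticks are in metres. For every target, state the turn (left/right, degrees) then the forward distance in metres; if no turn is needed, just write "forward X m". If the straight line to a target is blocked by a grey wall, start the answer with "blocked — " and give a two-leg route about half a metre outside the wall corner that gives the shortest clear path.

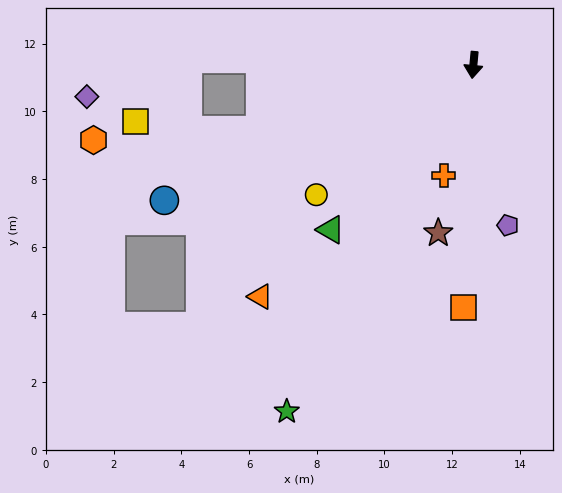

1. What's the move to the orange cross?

turn right 10°, forward 3.4 m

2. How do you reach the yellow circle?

turn right 45°, forward 6.0 m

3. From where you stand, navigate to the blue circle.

turn right 61°, forward 10.0 m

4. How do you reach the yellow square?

blocked — turn right 86°, forward 8.4 m, then turn left 51°, forward 2.4 m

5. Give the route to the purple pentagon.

turn left 18°, forward 4.8 m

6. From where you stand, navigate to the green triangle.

turn right 36°, forward 6.4 m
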